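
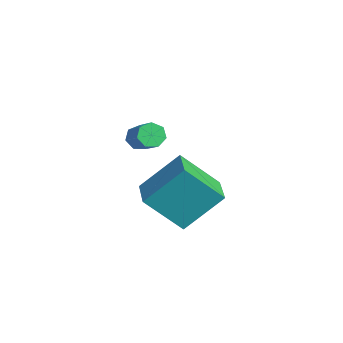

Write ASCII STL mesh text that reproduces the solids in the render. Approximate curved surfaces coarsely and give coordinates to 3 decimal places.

solid 
facet normal -0.799 0.068 -0.597
outer loop
vertex 0.337 -3.546 -0.885
vertex 0.008 -3.647 -0.456
vertex 0.189 -3.163 -0.643
endloop
endfacet
facet normal 0.514 0.591 -0.622
outer loop
vertex 0.337 -3.546 -0.885
vertex 0.189 -3.163 -0.643
vertex 1.561 -3.651 0.027
endloop
endfacet
facet normal 0.514 0.592 -0.621
outer loop
vertex 1.561 -3.651 0.027
vertex 0.189 -3.163 -0.643
vertex 1.413 -3.268 0.27
endloop
endfacet
facet normal 0.800 -0.070 0.597
outer loop
vertex 1.561 -3.651 0.027
vertex 1.413 -3.268 0.27
vertex 1.232 -3.753 0.456
endloop
endfacet
facet normal -0.800 0.069 -0.596
outer loop
vertex 0.189 -3.163 -0.643
vertex 0.008 -3.647 -0.456
vertex -0.095 -3.144 -0.26
endloop
endfacet
facet normal 0.079 0.997 0.009
outer loop
vertex 0.189 -3.163 -0.643
vertex -0.095 -3.144 -0.26
vertex 1.413 -3.268 0.27
endloop
endfacet
facet normal 0.079 0.997 0.009
outer loop
vertex 1.413 -3.268 0.27
vertex -0.095 -3.144 -0.26
vertex 1.128 -3.249 0.653
endloop
endfacet
facet normal 0.799 -0.069 0.598
outer loop
vertex 1.413 -3.268 0.27
vertex 1.128 -3.249 0.653
vertex 1.232 -3.753 0.456
endloop
endfacet
facet normal -0.800 0.068 -0.596
outer loop
vertex -0.095 -3.144 -0.26
vertex 0.008 -3.647 -0.456
vertex -0.301 -3.505 -0.025
endloop
endfacet
facet normal -0.417 0.651 0.634
outer loop
vertex -0.095 -3.144 -0.26
vertex -0.301 -3.505 -0.025
vertex 1.128 -3.249 0.653
endloop
endfacet
facet normal -0.417 0.651 0.634
outer loop
vertex 1.128 -3.249 0.653
vertex -0.301 -3.505 -0.025
vertex 0.922 -3.61 0.888
endloop
endfacet
facet normal 0.800 -0.068 0.596
outer loop
vertex 1.128 -3.249 0.653
vertex 0.922 -3.61 0.888
vertex 1.232 -3.753 0.456
endloop
endfacet
facet normal -0.800 0.070 -0.596
outer loop
vertex -0.301 -3.505 -0.025
vertex 0.008 -3.647 -0.456
vertex -0.275 -3.973 -0.115
endloop
endfacet
facet normal -0.598 -0.183 0.780
outer loop
vertex -0.301 -3.505 -0.025
vertex -0.275 -3.973 -0.115
vertex 0.922 -3.61 0.888
endloop
endfacet
facet normal -0.598 -0.185 0.780
outer loop
vertex 0.922 -3.61 0.888
vertex -0.275 -3.973 -0.115
vertex 0.949 -4.078 0.798
endloop
endfacet
facet normal 0.800 -0.069 0.597
outer loop
vertex 0.922 -3.61 0.888
vertex 0.949 -4.078 0.798
vertex 1.232 -3.753 0.456
endloop
endfacet
facet normal -0.799 0.069 -0.597
outer loop
vertex -0.275 -3.973 -0.115
vertex 0.008 -3.647 -0.456
vertex -0.035 -4.196 -0.462
endloop
endfacet
facet normal -0.329 -0.881 0.339
outer loop
vertex -0.275 -3.973 -0.115
vertex -0.035 -4.196 -0.462
vertex 0.949 -4.078 0.798
endloop
endfacet
facet normal -0.329 -0.881 0.339
outer loop
vertex 0.949 -4.078 0.798
vertex -0.035 -4.196 -0.462
vertex 1.189 -4.301 0.451
endloop
endfacet
facet normal 0.800 -0.068 0.597
outer loop
vertex 0.949 -4.078 0.798
vertex 1.189 -4.301 0.451
vertex 1.232 -3.753 0.456
endloop
endfacet
facet normal -0.800 0.069 -0.596
outer loop
vertex -0.035 -4.196 -0.462
vertex 0.008 -3.647 -0.456
vertex 0.237 -4.006 -0.805
endloop
endfacet
facet normal 0.188 -0.915 -0.357
outer loop
vertex -0.035 -4.196 -0.462
vertex 0.237 -4.006 -0.805
vertex 1.189 -4.301 0.451
endloop
endfacet
facet normal 0.188 -0.915 -0.357
outer loop
vertex 1.189 -4.301 0.451
vertex 0.237 -4.006 -0.805
vertex 1.461 -4.111 0.108
endloop
endfacet
facet normal 0.800 -0.068 0.596
outer loop
vertex 1.189 -4.301 0.451
vertex 1.461 -4.111 0.108
vertex 1.232 -3.753 0.456
endloop
endfacet
facet normal -0.799 0.070 -0.597
outer loop
vertex 0.237 -4.006 -0.805
vertex 0.008 -3.647 -0.456
vertex 0.337 -3.546 -0.885
endloop
endfacet
facet normal 0.563 -0.259 -0.785
outer loop
vertex 0.237 -4.006 -0.805
vertex 0.337 -3.546 -0.885
vertex 1.461 -4.111 0.108
endloop
endfacet
facet normal 0.562 -0.260 -0.785
outer loop
vertex 1.461 -4.111 0.108
vertex 0.337 -3.546 -0.885
vertex 1.561 -3.651 0.027
endloop
endfacet
facet normal 0.799 -0.069 0.597
outer loop
vertex 1.461 -4.111 0.108
vertex 1.561 -3.651 0.027
vertex 1.232 -3.753 0.456
endloop
endfacet
facet normal -0.933 0.335 -0.134
outer loop
vertex -0.417 -1.844 -2.216
vertex 0.267 -0.539 -3.712
vertex -0.748 -3.352 -3.683
endloop
endfacet
facet normal -0.325 -0.622 0.712
outer loop
vertex 0.613 -3.841 -3.488
vertex -0.417 -1.844 -2.216
vertex -0.748 -3.352 -3.683
endloop
endfacet
facet normal -0.933 0.335 -0.133
outer loop
vertex -0.748 -3.352 -3.683
vertex 0.267 -0.539 -3.712
vertex -0.065 -2.046 -5.179
endloop
endfacet
facet normal -0.156 -0.708 -0.689
outer loop
vertex -0.065 -2.046 -5.179
vertex 0.613 -3.841 -3.488
vertex -0.748 -3.352 -3.683
endloop
endfacet
facet normal 0.156 0.708 0.689
outer loop
vertex -0.417 -1.844 -2.216
vertex 1.628 -1.028 -3.517
vertex 0.267 -0.539 -3.712
endloop
endfacet
facet normal -0.326 -0.622 0.712
outer loop
vertex 0.945 -2.334 -2.021
vertex -0.417 -1.844 -2.216
vertex 0.613 -3.841 -3.488
endloop
endfacet
facet normal 0.156 0.708 0.689
outer loop
vertex 0.945 -2.334 -2.021
vertex 1.628 -1.028 -3.517
vertex -0.417 -1.844 -2.216
endloop
endfacet
facet normal 0.325 0.622 -0.712
outer loop
vertex 0.267 -0.539 -3.712
vertex 1.628 -1.028 -3.517
vertex -0.065 -2.046 -5.179
endloop
endfacet
facet normal -0.156 -0.708 -0.689
outer loop
vertex 1.297 -2.536 -4.984
vertex 0.613 -3.841 -3.488
vertex -0.065 -2.046 -5.179
endloop
endfacet
facet normal 0.326 0.622 -0.712
outer loop
vertex -0.065 -2.046 -5.179
vertex 1.628 -1.028 -3.517
vertex 1.297 -2.536 -4.984
endloop
endfacet
facet normal 0.932 -0.336 0.134
outer loop
vertex 1.297 -2.536 -4.984
vertex 0.945 -2.334 -2.021
vertex 0.613 -3.841 -3.488
endloop
endfacet
facet normal 0.933 -0.335 0.134
outer loop
vertex 1.628 -1.028 -3.517
vertex 0.945 -2.334 -2.021
vertex 1.297 -2.536 -4.984
endloop
endfacet

endsolid


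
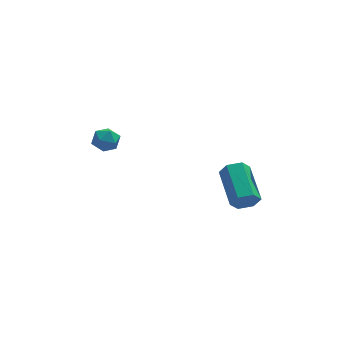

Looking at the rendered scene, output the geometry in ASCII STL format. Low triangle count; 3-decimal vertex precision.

solid 
facet normal -0.392 0.828 0.400
outer loop
vertex -3.83 -3.052 -0.226
vertex -3.896 -3.373 0.374
vertex -3.321 -3.032 0.231
endloop
endfacet
facet normal 0.069 0.990 -0.120
outer loop
vertex -3.83 -3.052 -0.226
vertex -3.321 -3.032 0.231
vertex -3.182 -3.122 -0.432
endloop
endfacet
facet normal -0.156 0.675 -0.721
outer loop
vertex -3.83 -3.052 -0.226
vertex -3.182 -3.122 -0.432
vertex -3.671 -3.519 -0.698
endloop
endfacet
facet normal -0.757 0.319 -0.571
outer loop
vertex -3.83 -3.052 -0.226
vertex -3.671 -3.519 -0.698
vertex -4.112 -3.674 -0.2
endloop
endfacet
facet normal -0.902 0.414 0.122
outer loop
vertex -3.83 -3.052 -0.226
vertex -4.112 -3.674 -0.2
vertex -3.896 -3.373 0.374
endloop
endfacet
facet normal 0.702 0.710 0.051
outer loop
vertex -3.182 -3.122 -0.432
vertex -3.321 -3.032 0.231
vertex -2.848 -3.486 0.04
endloop
endfacet
facet normal -0.044 0.448 0.893
outer loop
vertex -3.321 -3.032 0.231
vertex -3.896 -3.373 0.374
vertex -3.289 -3.641 0.538
endloop
endfacet
facet normal -0.868 -0.222 0.443
outer loop
vertex -3.896 -3.373 0.374
vertex -4.112 -3.674 -0.2
vertex -3.778 -4.038 0.272
endloop
endfacet
facet normal -0.633 -0.375 -0.677
outer loop
vertex -4.112 -3.674 -0.2
vertex -3.671 -3.519 -0.698
vertex -3.639 -4.128 -0.391
endloop
endfacet
facet normal 0.337 0.201 -0.920
outer loop
vertex -3.671 -3.519 -0.698
vertex -3.182 -3.122 -0.432
vertex -3.064 -3.787 -0.534
endloop
endfacet
facet normal 0.757 -0.319 0.571
outer loop
vertex -3.13 -4.108 0.066
vertex -2.848 -3.486 0.04
vertex -3.289 -3.641 0.538
endloop
endfacet
facet normal 0.156 -0.675 0.721
outer loop
vertex -3.13 -4.108 0.066
vertex -3.289 -3.641 0.538
vertex -3.778 -4.038 0.272
endloop
endfacet
facet normal -0.069 -0.990 0.120
outer loop
vertex -3.13 -4.108 0.066
vertex -3.778 -4.038 0.272
vertex -3.639 -4.128 -0.391
endloop
endfacet
facet normal 0.392 -0.828 -0.400
outer loop
vertex -3.13 -4.108 0.066
vertex -3.639 -4.128 -0.391
vertex -3.064 -3.787 -0.534
endloop
endfacet
facet normal 0.902 -0.414 -0.122
outer loop
vertex -3.13 -4.108 0.066
vertex -3.064 -3.787 -0.534
vertex -2.848 -3.486 0.04
endloop
endfacet
facet normal 0.633 0.375 0.677
outer loop
vertex -3.289 -3.641 0.538
vertex -2.848 -3.486 0.04
vertex -3.321 -3.032 0.231
endloop
endfacet
facet normal -0.337 -0.201 0.920
outer loop
vertex -3.778 -4.038 0.272
vertex -3.289 -3.641 0.538
vertex -3.896 -3.373 0.374
endloop
endfacet
facet normal -0.702 -0.710 -0.051
outer loop
vertex -3.639 -4.128 -0.391
vertex -3.778 -4.038 0.272
vertex -4.112 -3.674 -0.2
endloop
endfacet
facet normal 0.044 -0.448 -0.893
outer loop
vertex -3.064 -3.787 -0.534
vertex -3.639 -4.128 -0.391
vertex -3.671 -3.519 -0.698
endloop
endfacet
facet normal 0.868 0.222 -0.443
outer loop
vertex -2.848 -3.486 0.04
vertex -3.064 -3.787 -0.534
vertex -3.182 -3.122 -0.432
endloop
endfacet
facet normal 0.109 -0.929 -0.354
outer loop
vertex 2.715 -4.966 -3.247
vertex 2.41 -4.773 -3.847
vertex 3.104 -4.719 -3.775
endloop
endfacet
facet normal 0.825 -0.115 0.554
outer loop
vertex 2.715 -4.966 -3.247
vertex 3.104 -4.719 -3.775
vertex 2.496 -3.1 -2.534
endloop
endfacet
facet normal 0.824 -0.115 0.554
outer loop
vertex 2.496 -3.1 -2.534
vertex 3.104 -4.719 -3.775
vertex 2.885 -2.853 -3.061
endloop
endfacet
facet normal -0.109 0.929 0.355
outer loop
vertex 2.496 -3.1 -2.534
vertex 2.885 -2.853 -3.061
vertex 2.19 -2.907 -3.133
endloop
endfacet
facet normal 0.109 -0.929 -0.355
outer loop
vertex 3.104 -4.719 -3.775
vertex 2.41 -4.773 -3.847
vertex 2.798 -4.526 -4.374
endloop
endfacet
facet normal 0.893 0.249 -0.376
outer loop
vertex 3.104 -4.719 -3.775
vertex 2.798 -4.526 -4.374
vertex 2.885 -2.853 -3.061
endloop
endfacet
facet normal 0.893 0.249 -0.376
outer loop
vertex 2.885 -2.853 -3.061
vertex 2.798 -4.526 -4.374
vertex 2.579 -2.66 -3.66
endloop
endfacet
facet normal -0.109 0.929 0.355
outer loop
vertex 2.885 -2.853 -3.061
vertex 2.579 -2.66 -3.66
vertex 2.19 -2.907 -3.133
endloop
endfacet
facet normal 0.109 -0.929 -0.355
outer loop
vertex 2.798 -4.526 -4.374
vertex 2.41 -4.773 -3.847
vertex 2.104 -4.58 -4.446
endloop
endfacet
facet normal 0.068 0.364 -0.929
outer loop
vertex 2.798 -4.526 -4.374
vertex 2.104 -4.58 -4.446
vertex 2.579 -2.66 -3.66
endloop
endfacet
facet normal 0.069 0.363 -0.929
outer loop
vertex 2.579 -2.66 -3.66
vertex 2.104 -4.58 -4.446
vertex 1.885 -2.714 -3.733
endloop
endfacet
facet normal -0.110 0.929 0.354
outer loop
vertex 2.579 -2.66 -3.66
vertex 1.885 -2.714 -3.733
vertex 2.19 -2.907 -3.133
endloop
endfacet
facet normal 0.109 -0.929 -0.355
outer loop
vertex 2.104 -4.58 -4.446
vertex 2.41 -4.773 -3.847
vertex 1.715 -4.827 -3.919
endloop
endfacet
facet normal -0.824 0.115 -0.554
outer loop
vertex 2.104 -4.58 -4.446
vertex 1.715 -4.827 -3.919
vertex 1.885 -2.714 -3.733
endloop
endfacet
facet normal -0.825 0.115 -0.554
outer loop
vertex 1.885 -2.714 -3.733
vertex 1.715 -4.827 -3.919
vertex 1.496 -2.961 -3.205
endloop
endfacet
facet normal -0.109 0.929 0.354
outer loop
vertex 1.885 -2.714 -3.733
vertex 1.496 -2.961 -3.205
vertex 2.19 -2.907 -3.133
endloop
endfacet
facet normal 0.109 -0.929 -0.355
outer loop
vertex 1.715 -4.827 -3.919
vertex 2.41 -4.773 -3.847
vertex 2.021 -5.02 -3.32
endloop
endfacet
facet normal -0.893 -0.249 0.376
outer loop
vertex 1.715 -4.827 -3.919
vertex 2.021 -5.02 -3.32
vertex 1.496 -2.961 -3.205
endloop
endfacet
facet normal -0.893 -0.249 0.376
outer loop
vertex 1.496 -2.961 -3.205
vertex 2.021 -5.02 -3.32
vertex 1.802 -3.154 -2.606
endloop
endfacet
facet normal -0.109 0.929 0.355
outer loop
vertex 1.496 -2.961 -3.205
vertex 1.802 -3.154 -2.606
vertex 2.19 -2.907 -3.133
endloop
endfacet
facet normal 0.110 -0.929 -0.354
outer loop
vertex 2.021 -5.02 -3.32
vertex 2.41 -4.773 -3.847
vertex 2.715 -4.966 -3.247
endloop
endfacet
facet normal -0.069 -0.364 0.929
outer loop
vertex 2.021 -5.02 -3.32
vertex 2.715 -4.966 -3.247
vertex 1.802 -3.154 -2.606
endloop
endfacet
facet normal -0.068 -0.363 0.929
outer loop
vertex 1.802 -3.154 -2.606
vertex 2.715 -4.966 -3.247
vertex 2.496 -3.1 -2.534
endloop
endfacet
facet normal -0.109 0.929 0.355
outer loop
vertex 1.802 -3.154 -2.606
vertex 2.496 -3.1 -2.534
vertex 2.19 -2.907 -3.133
endloop
endfacet

endsolid


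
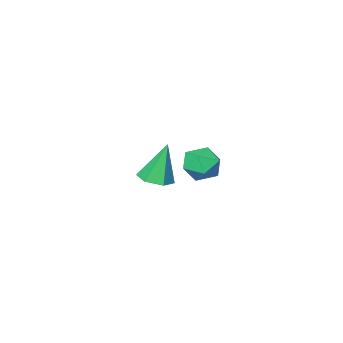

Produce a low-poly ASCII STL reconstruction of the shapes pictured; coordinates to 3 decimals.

solid 
facet normal -0.778 0.625 -0.062
outer loop
vertex 0.429 2.07 2.285
vertex -0.06 1.515 2.824
vertex 0.447 2.182 3.193
endloop
endfacet
facet normal -0.161 0.980 -0.118
outer loop
vertex 0.429 2.07 2.285
vertex 0.447 2.182 3.193
vertex 1.22 2.251 2.708
endloop
endfacet
facet normal 0.197 0.712 -0.674
outer loop
vertex 0.429 2.07 2.285
vertex 1.22 2.251 2.708
vertex 1.191 1.627 2.04
endloop
endfacet
facet normal -0.197 0.193 -0.961
outer loop
vertex 0.429 2.07 2.285
vertex 1.191 1.627 2.04
vertex 0.4 1.172 2.111
endloop
endfacet
facet normal -0.800 0.139 -0.583
outer loop
vertex 0.429 2.07 2.285
vertex 0.4 1.172 2.111
vertex -0.06 1.515 2.824
endloop
endfacet
facet normal 0.220 0.854 0.472
outer loop
vertex 1.22 2.251 2.708
vertex 0.447 2.182 3.193
vertex 1.22 1.808 3.509
endloop
endfacet
facet normal -0.778 0.280 0.563
outer loop
vertex 0.447 2.182 3.193
vertex -0.06 1.515 2.824
vertex 0.429 1.353 3.58
endloop
endfacet
facet normal -0.814 -0.508 -0.281
outer loop
vertex -0.06 1.515 2.824
vertex 0.4 1.172 2.111
vertex 0.4 0.729 2.912
endloop
endfacet
facet normal 0.162 -0.420 -0.893
outer loop
vertex 0.4 1.172 2.111
vertex 1.191 1.627 2.04
vertex 1.173 0.798 2.427
endloop
endfacet
facet normal 0.800 0.420 -0.428
outer loop
vertex 1.191 1.627 2.04
vertex 1.22 2.251 2.708
vertex 1.68 1.465 2.796
endloop
endfacet
facet normal 0.197 -0.193 0.961
outer loop
vertex 1.191 0.91 3.335
vertex 1.22 1.808 3.509
vertex 0.429 1.353 3.58
endloop
endfacet
facet normal -0.197 -0.712 0.674
outer loop
vertex 1.191 0.91 3.335
vertex 0.429 1.353 3.58
vertex 0.4 0.729 2.912
endloop
endfacet
facet normal 0.161 -0.980 0.118
outer loop
vertex 1.191 0.91 3.335
vertex 0.4 0.729 2.912
vertex 1.173 0.798 2.427
endloop
endfacet
facet normal 0.778 -0.625 0.062
outer loop
vertex 1.191 0.91 3.335
vertex 1.173 0.798 2.427
vertex 1.68 1.465 2.796
endloop
endfacet
facet normal 0.800 -0.139 0.583
outer loop
vertex 1.191 0.91 3.335
vertex 1.68 1.465 2.796
vertex 1.22 1.808 3.509
endloop
endfacet
facet normal -0.162 0.420 0.893
outer loop
vertex 0.429 1.353 3.58
vertex 1.22 1.808 3.509
vertex 0.447 2.182 3.193
endloop
endfacet
facet normal -0.800 -0.420 0.428
outer loop
vertex 0.4 0.729 2.912
vertex 0.429 1.353 3.58
vertex -0.06 1.515 2.824
endloop
endfacet
facet normal -0.220 -0.854 -0.472
outer loop
vertex 1.173 0.798 2.427
vertex 0.4 0.729 2.912
vertex 0.4 1.172 2.111
endloop
endfacet
facet normal 0.778 -0.280 -0.563
outer loop
vertex 1.68 1.465 2.796
vertex 1.173 0.798 2.427
vertex 1.191 1.627 2.04
endloop
endfacet
facet normal 0.814 0.508 0.281
outer loop
vertex 1.22 1.808 3.509
vertex 1.68 1.465 2.796
vertex 1.22 2.251 2.708
endloop
endfacet
facet normal 0.277 -0.045 -0.960
outer loop
vertex 0.155 -4.341 -0.497
vertex -0.474 -3.807 -0.704
vertex 0.292 -3.502 -0.497
endloop
endfacet
facet normal 0.800 -0.131 0.586
outer loop
vertex 0.155 -4.341 -0.497
vertex 0.292 -3.502 -0.497
vertex -1.046 -3.713 1.284
endloop
endfacet
facet normal 0.277 -0.044 -0.960
outer loop
vertex 0.292 -3.502 -0.497
vertex -0.474 -3.807 -0.704
vertex -0.336 -2.968 -0.703
endloop
endfacet
facet normal 0.486 0.747 0.454
outer loop
vertex 0.292 -3.502 -0.497
vertex -0.336 -2.968 -0.703
vertex -1.046 -3.713 1.284
endloop
endfacet
facet normal 0.277 -0.044 -0.960
outer loop
vertex -0.336 -2.968 -0.703
vertex -0.474 -3.807 -0.704
vertex -1.102 -3.273 -0.91
endloop
endfacet
facet normal -0.407 0.894 0.190
outer loop
vertex -0.336 -2.968 -0.703
vertex -1.102 -3.273 -0.91
vertex -1.046 -3.713 1.284
endloop
endfacet
facet normal 0.276 -0.045 -0.960
outer loop
vertex -1.102 -3.273 -0.91
vertex -0.474 -3.807 -0.704
vertex -1.24 -4.112 -0.91
endloop
endfacet
facet normal -0.985 0.162 0.058
outer loop
vertex -1.102 -3.273 -0.91
vertex -1.24 -4.112 -0.91
vertex -1.046 -3.713 1.284
endloop
endfacet
facet normal 0.276 -0.045 -0.960
outer loop
vertex -1.24 -4.112 -0.91
vertex -0.474 -3.807 -0.704
vertex -0.611 -4.646 -0.704
endloop
endfacet
facet normal -0.671 -0.717 0.190
outer loop
vertex -1.24 -4.112 -0.91
vertex -0.611 -4.646 -0.704
vertex -1.046 -3.713 1.284
endloop
endfacet
facet normal 0.277 -0.045 -0.960
outer loop
vertex -0.611 -4.646 -0.704
vertex -0.474 -3.807 -0.704
vertex 0.155 -4.341 -0.497
endloop
endfacet
facet normal 0.221 -0.863 0.454
outer loop
vertex -0.611 -4.646 -0.704
vertex 0.155 -4.341 -0.497
vertex -1.046 -3.713 1.284
endloop
endfacet

endsolid


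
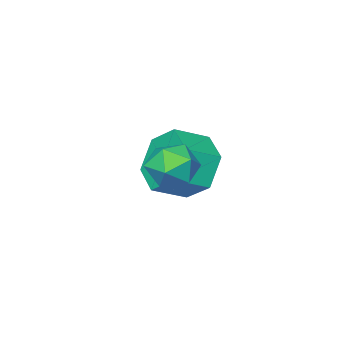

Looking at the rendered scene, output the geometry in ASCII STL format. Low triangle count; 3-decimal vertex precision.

solid 
facet normal -0.675 0.521 0.521
outer loop
vertex 2.399 -1.297 -1.939
vertex 2.545 -1.665 -1.382
vertex 2.89 -1.089 -1.511
endloop
endfacet
facet normal -0.391 0.920 0.001
outer loop
vertex 2.399 -1.297 -1.939
vertex 2.89 -1.089 -1.511
vertex 2.985 -1.048 -2.187
endloop
endfacet
facet normal -0.514 0.593 -0.620
outer loop
vertex 2.399 -1.297 -1.939
vertex 2.985 -1.048 -2.187
vertex 2.699 -1.597 -2.475
endloop
endfacet
facet normal -0.875 -0.009 -0.485
outer loop
vertex 2.399 -1.297 -1.939
vertex 2.699 -1.597 -2.475
vertex 2.427 -1.979 -1.977
endloop
endfacet
facet normal -0.974 -0.052 0.221
outer loop
vertex 2.399 -1.297 -1.939
vertex 2.427 -1.979 -1.977
vertex 2.545 -1.665 -1.382
endloop
endfacet
facet normal 0.315 0.944 0.101
outer loop
vertex 2.985 -1.048 -2.187
vertex 2.89 -1.089 -1.511
vertex 3.493 -1.261 -1.783
endloop
endfacet
facet normal -0.145 0.298 0.943
outer loop
vertex 2.89 -1.089 -1.511
vertex 2.545 -1.665 -1.382
vertex 3.221 -1.643 -1.285
endloop
endfacet
facet normal -0.628 -0.630 0.457
outer loop
vertex 2.545 -1.665 -1.382
vertex 2.427 -1.979 -1.977
vertex 2.935 -2.192 -1.573
endloop
endfacet
facet normal -0.468 -0.559 -0.684
outer loop
vertex 2.427 -1.979 -1.977
vertex 2.699 -1.597 -2.475
vertex 3.03 -2.151 -2.249
endloop
endfacet
facet normal 0.116 0.413 -0.903
outer loop
vertex 2.699 -1.597 -2.475
vertex 2.985 -1.048 -2.187
vertex 3.375 -1.575 -2.378
endloop
endfacet
facet normal 0.875 0.009 0.485
outer loop
vertex 3.521 -1.943 -1.821
vertex 3.493 -1.261 -1.783
vertex 3.221 -1.643 -1.285
endloop
endfacet
facet normal 0.514 -0.593 0.620
outer loop
vertex 3.521 -1.943 -1.821
vertex 3.221 -1.643 -1.285
vertex 2.935 -2.192 -1.573
endloop
endfacet
facet normal 0.391 -0.920 -0.001
outer loop
vertex 3.521 -1.943 -1.821
vertex 2.935 -2.192 -1.573
vertex 3.03 -2.151 -2.249
endloop
endfacet
facet normal 0.675 -0.521 -0.521
outer loop
vertex 3.521 -1.943 -1.821
vertex 3.03 -2.151 -2.249
vertex 3.375 -1.575 -2.378
endloop
endfacet
facet normal 0.974 0.052 -0.221
outer loop
vertex 3.521 -1.943 -1.821
vertex 3.375 -1.575 -2.378
vertex 3.493 -1.261 -1.783
endloop
endfacet
facet normal 0.468 0.559 0.684
outer loop
vertex 3.221 -1.643 -1.285
vertex 3.493 -1.261 -1.783
vertex 2.89 -1.089 -1.511
endloop
endfacet
facet normal -0.116 -0.413 0.903
outer loop
vertex 2.935 -2.192 -1.573
vertex 3.221 -1.643 -1.285
vertex 2.545 -1.665 -1.382
endloop
endfacet
facet normal -0.315 -0.944 -0.101
outer loop
vertex 3.03 -2.151 -2.249
vertex 2.935 -2.192 -1.573
vertex 2.427 -1.979 -1.977
endloop
endfacet
facet normal 0.145 -0.298 -0.943
outer loop
vertex 3.375 -1.575 -2.378
vertex 3.03 -2.151 -2.249
vertex 2.699 -1.597 -2.475
endloop
endfacet
facet normal 0.628 0.630 -0.457
outer loop
vertex 3.493 -1.261 -1.783
vertex 3.375 -1.575 -2.378
vertex 2.985 -1.048 -2.187
endloop
endfacet
facet normal -0.851 0.284 -0.441
outer loop
vertex 0.65 -3.682 -4.638
vertex 0.182 -3.794 -3.807
vertex 0.578 -2.947 -4.026
endloop
endfacet
facet normal 0.520 0.576 -0.631
outer loop
vertex 0.65 -3.682 -4.638
vertex 0.578 -2.947 -4.026
vertex 1.526 -3.975 -4.184
endloop
endfacet
facet normal 0.520 0.577 -0.630
outer loop
vertex 1.526 -3.975 -4.184
vertex 0.578 -2.947 -4.026
vertex 1.454 -3.24 -3.571
endloop
endfacet
facet normal 0.851 -0.285 0.441
outer loop
vertex 1.526 -3.975 -4.184
vertex 1.454 -3.24 -3.571
vertex 1.058 -4.086 -3.353
endloop
endfacet
facet normal -0.851 0.284 -0.441
outer loop
vertex 0.578 -2.947 -4.026
vertex 0.182 -3.794 -3.807
vertex 0.11 -3.058 -3.195
endloop
endfacet
facet normal 0.195 0.952 0.237
outer loop
vertex 0.578 -2.947 -4.026
vertex 0.11 -3.058 -3.195
vertex 1.454 -3.24 -3.571
endloop
endfacet
facet normal 0.195 0.952 0.237
outer loop
vertex 1.454 -3.24 -3.571
vertex 0.11 -3.058 -3.195
vertex 0.987 -3.351 -2.74
endloop
endfacet
facet normal 0.851 -0.285 0.440
outer loop
vertex 1.454 -3.24 -3.571
vertex 0.987 -3.351 -2.74
vertex 1.058 -4.086 -3.353
endloop
endfacet
facet normal -0.851 0.284 -0.441
outer loop
vertex 0.11 -3.058 -3.195
vertex 0.182 -3.794 -3.807
vertex -0.286 -3.905 -2.976
endloop
endfacet
facet normal -0.325 0.376 0.868
outer loop
vertex 0.11 -3.058 -3.195
vertex -0.286 -3.905 -2.976
vertex 0.987 -3.351 -2.74
endloop
endfacet
facet normal -0.324 0.375 0.868
outer loop
vertex 0.987 -3.351 -2.74
vertex -0.286 -3.905 -2.976
vertex 0.59 -4.198 -2.522
endloop
endfacet
facet normal 0.851 -0.285 0.441
outer loop
vertex 0.987 -3.351 -2.74
vertex 0.59 -4.198 -2.522
vertex 1.058 -4.086 -3.353
endloop
endfacet
facet normal -0.851 0.285 -0.441
outer loop
vertex -0.286 -3.905 -2.976
vertex 0.182 -3.794 -3.807
vertex -0.214 -4.64 -3.589
endloop
endfacet
facet normal -0.520 -0.577 0.630
outer loop
vertex -0.286 -3.905 -2.976
vertex -0.214 -4.64 -3.589
vertex 0.59 -4.198 -2.522
endloop
endfacet
facet normal -0.520 -0.576 0.631
outer loop
vertex 0.59 -4.198 -2.522
vertex -0.214 -4.64 -3.589
vertex 0.662 -4.933 -3.134
endloop
endfacet
facet normal 0.851 -0.284 0.441
outer loop
vertex 0.59 -4.198 -2.522
vertex 0.662 -4.933 -3.134
vertex 1.058 -4.086 -3.353
endloop
endfacet
facet normal -0.851 0.285 -0.440
outer loop
vertex -0.214 -4.64 -3.589
vertex 0.182 -3.794 -3.807
vertex 0.253 -4.529 -4.42
endloop
endfacet
facet normal -0.195 -0.952 -0.237
outer loop
vertex -0.214 -4.64 -3.589
vertex 0.253 -4.529 -4.42
vertex 0.662 -4.933 -3.134
endloop
endfacet
facet normal -0.195 -0.952 -0.237
outer loop
vertex 0.662 -4.933 -3.134
vertex 0.253 -4.529 -4.42
vertex 1.13 -4.822 -3.965
endloop
endfacet
facet normal 0.851 -0.284 0.441
outer loop
vertex 0.662 -4.933 -3.134
vertex 1.13 -4.822 -3.965
vertex 1.058 -4.086 -3.353
endloop
endfacet
facet normal -0.851 0.285 -0.441
outer loop
vertex 0.253 -4.529 -4.42
vertex 0.182 -3.794 -3.807
vertex 0.65 -3.682 -4.638
endloop
endfacet
facet normal 0.325 -0.376 -0.868
outer loop
vertex 0.253 -4.529 -4.42
vertex 0.65 -3.682 -4.638
vertex 1.13 -4.822 -3.965
endloop
endfacet
facet normal 0.324 -0.376 -0.868
outer loop
vertex 1.13 -4.822 -3.965
vertex 0.65 -3.682 -4.638
vertex 1.526 -3.975 -4.184
endloop
endfacet
facet normal 0.851 -0.284 0.441
outer loop
vertex 1.13 -4.822 -3.965
vertex 1.526 -3.975 -4.184
vertex 1.058 -4.086 -3.353
endloop
endfacet

endsolid


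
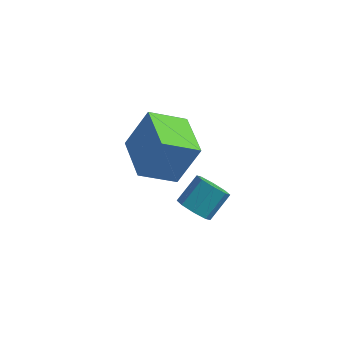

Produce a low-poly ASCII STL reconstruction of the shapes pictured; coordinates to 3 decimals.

solid 
facet normal -0.320 -0.714 -0.623
outer loop
vertex 1.802 -0.269 2.517
vertex 1.16 -0.246 2.82
vertex 1.471 0.089 2.277
endloop
endfacet
facet normal 0.726 0.239 -0.645
outer loop
vertex 1.802 -0.269 2.517
vertex 1.471 0.089 2.277
vertex 2.202 0.623 3.297
endloop
endfacet
facet normal 0.726 0.239 -0.645
outer loop
vertex 2.202 0.623 3.297
vertex 1.471 0.089 2.277
vertex 1.871 0.981 3.057
endloop
endfacet
facet normal 0.320 0.714 0.623
outer loop
vertex 2.202 0.623 3.297
vertex 1.871 0.981 3.057
vertex 1.56 0.646 3.6
endloop
endfacet
facet normal -0.320 -0.713 -0.623
outer loop
vertex 1.471 0.089 2.277
vertex 1.16 -0.246 2.82
vertex 0.958 0.251 2.355
endloop
endfacet
facet normal 0.084 0.634 -0.768
outer loop
vertex 1.471 0.089 2.277
vertex 0.958 0.251 2.355
vertex 1.871 0.981 3.057
endloop
endfacet
facet normal 0.084 0.634 -0.768
outer loop
vertex 1.871 0.981 3.057
vertex 0.958 0.251 2.355
vertex 1.358 1.143 3.135
endloop
endfacet
facet normal 0.320 0.713 0.623
outer loop
vertex 1.871 0.981 3.057
vertex 1.358 1.143 3.135
vertex 1.56 0.646 3.6
endloop
endfacet
facet normal -0.321 -0.713 -0.623
outer loop
vertex 0.958 0.251 2.355
vertex 1.16 -0.246 2.82
vertex 0.564 0.122 2.706
endloop
endfacet
facet normal -0.609 0.659 -0.441
outer loop
vertex 0.958 0.251 2.355
vertex 0.564 0.122 2.706
vertex 1.358 1.143 3.135
endloop
endfacet
facet normal -0.609 0.659 -0.442
outer loop
vertex 1.358 1.143 3.135
vertex 0.564 0.122 2.706
vertex 0.964 1.014 3.485
endloop
endfacet
facet normal 0.320 0.713 0.623
outer loop
vertex 1.358 1.143 3.135
vertex 0.964 1.014 3.485
vertex 1.56 0.646 3.6
endloop
endfacet
facet normal -0.320 -0.712 -0.625
outer loop
vertex 0.564 0.122 2.706
vertex 1.16 -0.246 2.82
vertex 0.518 -0.223 3.123
endloop
endfacet
facet normal -0.944 0.298 0.143
outer loop
vertex 0.564 0.122 2.706
vertex 0.518 -0.223 3.123
vertex 0.964 1.014 3.485
endloop
endfacet
facet normal -0.944 0.299 0.143
outer loop
vertex 0.964 1.014 3.485
vertex 0.518 -0.223 3.123
vertex 0.918 0.669 3.903
endloop
endfacet
facet normal 0.320 0.713 0.624
outer loop
vertex 0.964 1.014 3.485
vertex 0.918 0.669 3.903
vertex 1.56 0.646 3.6
endloop
endfacet
facet normal -0.320 -0.714 -0.623
outer loop
vertex 0.518 -0.223 3.123
vertex 1.16 -0.246 2.82
vertex 0.849 -0.581 3.363
endloop
endfacet
facet normal -0.726 -0.239 0.645
outer loop
vertex 0.518 -0.223 3.123
vertex 0.849 -0.581 3.363
vertex 0.918 0.669 3.903
endloop
endfacet
facet normal -0.726 -0.239 0.645
outer loop
vertex 0.918 0.669 3.903
vertex 0.849 -0.581 3.363
vertex 1.249 0.311 4.143
endloop
endfacet
facet normal 0.320 0.714 0.623
outer loop
vertex 0.918 0.669 3.903
vertex 1.249 0.311 4.143
vertex 1.56 0.646 3.6
endloop
endfacet
facet normal -0.320 -0.713 -0.623
outer loop
vertex 0.849 -0.581 3.363
vertex 1.16 -0.246 2.82
vertex 1.362 -0.743 3.285
endloop
endfacet
facet normal -0.084 -0.634 0.768
outer loop
vertex 0.849 -0.581 3.363
vertex 1.362 -0.743 3.285
vertex 1.249 0.311 4.143
endloop
endfacet
facet normal -0.084 -0.634 0.768
outer loop
vertex 1.249 0.311 4.143
vertex 1.362 -0.743 3.285
vertex 1.762 0.149 4.065
endloop
endfacet
facet normal 0.320 0.713 0.623
outer loop
vertex 1.249 0.311 4.143
vertex 1.762 0.149 4.065
vertex 1.56 0.646 3.6
endloop
endfacet
facet normal -0.320 -0.713 -0.623
outer loop
vertex 1.362 -0.743 3.285
vertex 1.16 -0.246 2.82
vertex 1.756 -0.614 2.935
endloop
endfacet
facet normal 0.608 -0.659 0.442
outer loop
vertex 1.362 -0.743 3.285
vertex 1.756 -0.614 2.935
vertex 1.762 0.149 4.065
endloop
endfacet
facet normal 0.609 -0.659 0.442
outer loop
vertex 1.762 0.149 4.065
vertex 1.756 -0.614 2.935
vertex 2.156 0.278 3.714
endloop
endfacet
facet normal 0.321 0.713 0.623
outer loop
vertex 1.762 0.149 4.065
vertex 2.156 0.278 3.714
vertex 1.56 0.646 3.6
endloop
endfacet
facet normal -0.320 -0.713 -0.624
outer loop
vertex 1.756 -0.614 2.935
vertex 1.16 -0.246 2.82
vertex 1.802 -0.269 2.517
endloop
endfacet
facet normal 0.944 -0.299 -0.143
outer loop
vertex 1.756 -0.614 2.935
vertex 1.802 -0.269 2.517
vertex 2.156 0.278 3.714
endloop
endfacet
facet normal 0.944 -0.298 -0.143
outer loop
vertex 2.156 0.278 3.714
vertex 1.802 -0.269 2.517
vertex 2.202 0.623 3.297
endloop
endfacet
facet normal 0.320 0.712 0.625
outer loop
vertex 2.156 0.278 3.714
vertex 2.202 0.623 3.297
vertex 1.56 0.646 3.6
endloop
endfacet
facet normal -0.598 0.801 -0.024
outer loop
vertex -2.565 4.521 2.715
vertex -1.336 5.413 1.886
vertex -3.29 3.93 1.005
endloop
endfacet
facet normal -0.710 -0.516 0.479
outer loop
vertex -2.064 2.287 1.054
vertex -2.565 4.521 2.715
vertex -3.29 3.93 1.005
endloop
endfacet
facet normal -0.597 0.802 -0.024
outer loop
vertex -3.29 3.93 1.005
vertex -1.336 5.413 1.886
vertex -2.061 4.821 0.175
endloop
endfacet
facet normal -0.372 -0.304 -0.877
outer loop
vertex -2.061 4.821 0.175
vertex -2.064 2.287 1.054
vertex -3.29 3.93 1.005
endloop
endfacet
facet normal 0.372 0.303 0.877
outer loop
vertex -2.565 4.521 2.715
vertex -0.11 3.77 1.935
vertex -1.336 5.413 1.886
endloop
endfacet
facet normal -0.710 -0.516 0.479
outer loop
vertex -1.339 2.879 2.765
vertex -2.565 4.521 2.715
vertex -2.064 2.287 1.054
endloop
endfacet
facet normal 0.372 0.304 0.877
outer loop
vertex -1.339 2.879 2.765
vertex -0.11 3.77 1.935
vertex -2.565 4.521 2.715
endloop
endfacet
facet normal 0.710 0.516 -0.479
outer loop
vertex -1.336 5.413 1.886
vertex -0.11 3.77 1.935
vertex -2.061 4.821 0.175
endloop
endfacet
facet normal -0.371 -0.304 -0.877
outer loop
vertex -0.835 3.179 0.225
vertex -2.064 2.287 1.054
vertex -2.061 4.821 0.175
endloop
endfacet
facet normal 0.710 0.516 -0.479
outer loop
vertex -2.061 4.821 0.175
vertex -0.11 3.77 1.935
vertex -0.835 3.179 0.225
endloop
endfacet
facet normal 0.598 -0.801 0.024
outer loop
vertex -0.835 3.179 0.225
vertex -1.339 2.879 2.765
vertex -2.064 2.287 1.054
endloop
endfacet
facet normal 0.597 -0.802 0.024
outer loop
vertex -0.11 3.77 1.935
vertex -1.339 2.879 2.765
vertex -0.835 3.179 0.225
endloop
endfacet

endsolid


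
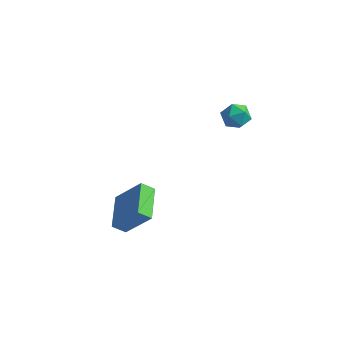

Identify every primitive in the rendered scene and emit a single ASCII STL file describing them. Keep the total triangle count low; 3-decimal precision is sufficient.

solid 
facet normal -0.647 -0.093 -0.757
outer loop
vertex -4.333 -3.38 -3.847
vertex -5.073 -1.567 -3.437
vertex -3.76 -3.025 -4.381
endloop
endfacet
facet normal 0.370 -0.906 -0.205
outer loop
vertex -2.427 -2.833 -2.823
vertex -4.333 -3.38 -3.847
vertex -3.76 -3.025 -4.381
endloop
endfacet
facet normal -0.647 -0.093 -0.757
outer loop
vertex -3.76 -3.025 -4.381
vertex -5.073 -1.567 -3.437
vertex -4.5 -1.212 -3.971
endloop
endfacet
facet normal 0.666 0.412 -0.621
outer loop
vertex -4.5 -1.212 -3.971
vertex -2.427 -2.833 -2.823
vertex -3.76 -3.025 -4.381
endloop
endfacet
facet normal -0.666 -0.412 0.621
outer loop
vertex -4.333 -3.38 -3.847
vertex -3.74 -1.375 -1.879
vertex -5.073 -1.567 -3.437
endloop
endfacet
facet normal 0.370 -0.906 -0.205
outer loop
vertex -3.0 -3.188 -2.289
vertex -4.333 -3.38 -3.847
vertex -2.427 -2.833 -2.823
endloop
endfacet
facet normal -0.666 -0.412 0.621
outer loop
vertex -3.0 -3.188 -2.289
vertex -3.74 -1.375 -1.879
vertex -4.333 -3.38 -3.847
endloop
endfacet
facet normal -0.370 0.906 0.205
outer loop
vertex -5.073 -1.567 -3.437
vertex -3.74 -1.375 -1.879
vertex -4.5 -1.212 -3.971
endloop
endfacet
facet normal 0.666 0.412 -0.621
outer loop
vertex -3.167 -1.02 -2.413
vertex -2.427 -2.833 -2.823
vertex -4.5 -1.212 -3.971
endloop
endfacet
facet normal -0.370 0.906 0.205
outer loop
vertex -4.5 -1.212 -3.971
vertex -3.74 -1.375 -1.879
vertex -3.167 -1.02 -2.413
endloop
endfacet
facet normal 0.647 0.093 0.757
outer loop
vertex -3.167 -1.02 -2.413
vertex -3.0 -3.188 -2.289
vertex -2.427 -2.833 -2.823
endloop
endfacet
facet normal 0.647 0.093 0.757
outer loop
vertex -3.74 -1.375 -1.879
vertex -3.0 -3.188 -2.289
vertex -3.167 -1.02 -2.413
endloop
endfacet
facet normal -0.821 0.229 0.524
outer loop
vertex -0.371 1.589 3.096
vertex -0.557 0.803 3.148
vertex -0.097 1.148 3.718
endloop
endfacet
facet normal -0.304 0.709 0.637
outer loop
vertex -0.371 1.589 3.096
vertex -0.097 1.148 3.718
vertex 0.39 1.683 3.355
endloop
endfacet
facet normal -0.125 0.992 0.008
outer loop
vertex -0.371 1.589 3.096
vertex 0.39 1.683 3.355
vertex 0.231 1.669 2.561
endloop
endfacet
facet normal -0.531 0.688 -0.494
outer loop
vertex -0.371 1.589 3.096
vertex 0.231 1.669 2.561
vertex -0.355 1.125 2.433
endloop
endfacet
facet normal -0.961 0.216 -0.174
outer loop
vertex -0.371 1.589 3.096
vertex -0.355 1.125 2.433
vertex -0.557 0.803 3.148
endloop
endfacet
facet normal 0.266 0.364 0.893
outer loop
vertex 0.39 1.683 3.355
vertex -0.097 1.148 3.718
vertex 0.675 0.955 3.567
endloop
endfacet
facet normal -0.570 -0.413 0.710
outer loop
vertex -0.097 1.148 3.718
vertex -0.557 0.803 3.148
vertex 0.089 0.411 3.439
endloop
endfacet
facet normal -0.797 -0.434 -0.421
outer loop
vertex -0.557 0.803 3.148
vertex -0.355 1.125 2.433
vertex -0.07 0.397 2.645
endloop
endfacet
facet normal -0.101 0.330 -0.939
outer loop
vertex -0.355 1.125 2.433
vertex 0.231 1.669 2.561
vertex 0.417 0.932 2.282
endloop
endfacet
facet normal 0.555 0.822 -0.126
outer loop
vertex 0.231 1.669 2.561
vertex 0.39 1.683 3.355
vertex 0.877 1.277 2.852
endloop
endfacet
facet normal 0.531 -0.688 0.494
outer loop
vertex 0.691 0.491 2.904
vertex 0.675 0.955 3.567
vertex 0.089 0.411 3.439
endloop
endfacet
facet normal 0.125 -0.992 -0.008
outer loop
vertex 0.691 0.491 2.904
vertex 0.089 0.411 3.439
vertex -0.07 0.397 2.645
endloop
endfacet
facet normal 0.304 -0.709 -0.637
outer loop
vertex 0.691 0.491 2.904
vertex -0.07 0.397 2.645
vertex 0.417 0.932 2.282
endloop
endfacet
facet normal 0.821 -0.229 -0.524
outer loop
vertex 0.691 0.491 2.904
vertex 0.417 0.932 2.282
vertex 0.877 1.277 2.852
endloop
endfacet
facet normal 0.961 -0.216 0.174
outer loop
vertex 0.691 0.491 2.904
vertex 0.877 1.277 2.852
vertex 0.675 0.955 3.567
endloop
endfacet
facet normal 0.101 -0.330 0.939
outer loop
vertex 0.089 0.411 3.439
vertex 0.675 0.955 3.567
vertex -0.097 1.148 3.718
endloop
endfacet
facet normal -0.555 -0.822 0.126
outer loop
vertex -0.07 0.397 2.645
vertex 0.089 0.411 3.439
vertex -0.557 0.803 3.148
endloop
endfacet
facet normal -0.266 -0.364 -0.893
outer loop
vertex 0.417 0.932 2.282
vertex -0.07 0.397 2.645
vertex -0.355 1.125 2.433
endloop
endfacet
facet normal 0.570 0.413 -0.710
outer loop
vertex 0.877 1.277 2.852
vertex 0.417 0.932 2.282
vertex 0.231 1.669 2.561
endloop
endfacet
facet normal 0.797 0.434 0.421
outer loop
vertex 0.675 0.955 3.567
vertex 0.877 1.277 2.852
vertex 0.39 1.683 3.355
endloop
endfacet

endsolid


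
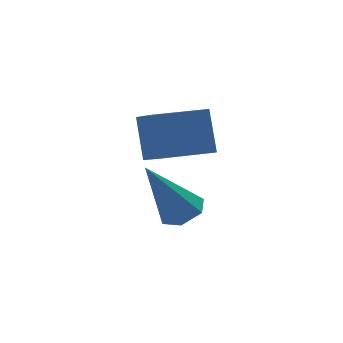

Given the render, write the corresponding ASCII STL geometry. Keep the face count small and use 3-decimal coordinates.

solid 
facet normal 0.469 -0.133 -0.873
outer loop
vertex -0.215 3.249 -0.209
vertex -0.828 3.289 -0.544
vertex -0.453 3.869 -0.431
endloop
endfacet
facet normal 0.656 0.465 0.595
outer loop
vertex -0.215 3.249 -0.209
vertex -0.453 3.869 -0.431
vertex -1.832 3.571 1.324
endloop
endfacet
facet normal 0.469 -0.133 -0.873
outer loop
vertex -0.453 3.869 -0.431
vertex -0.828 3.289 -0.544
vertex -1.066 3.908 -0.766
endloop
endfacet
facet normal -0.020 0.988 0.152
outer loop
vertex -0.453 3.869 -0.431
vertex -1.066 3.908 -0.766
vertex -1.832 3.571 1.324
endloop
endfacet
facet normal 0.470 -0.132 -0.873
outer loop
vertex -1.066 3.908 -0.766
vertex -0.828 3.289 -0.544
vertex -1.441 3.328 -0.88
endloop
endfacet
facet normal -0.803 0.559 -0.204
outer loop
vertex -1.066 3.908 -0.766
vertex -1.441 3.328 -0.88
vertex -1.832 3.571 1.324
endloop
endfacet
facet normal 0.470 -0.131 -0.873
outer loop
vertex -1.441 3.328 -0.88
vertex -0.828 3.289 -0.544
vertex -1.202 2.708 -0.658
endloop
endfacet
facet normal -0.912 -0.394 -0.118
outer loop
vertex -1.441 3.328 -0.88
vertex -1.202 2.708 -0.658
vertex -1.832 3.571 1.324
endloop
endfacet
facet normal 0.470 -0.131 -0.873
outer loop
vertex -1.202 2.708 -0.658
vertex -0.828 3.289 -0.544
vertex -0.589 2.669 -0.322
endloop
endfacet
facet normal -0.236 -0.916 0.324
outer loop
vertex -1.202 2.708 -0.658
vertex -0.589 2.669 -0.322
vertex -1.832 3.571 1.324
endloop
endfacet
facet normal 0.469 -0.132 -0.873
outer loop
vertex -0.589 2.669 -0.322
vertex -0.828 3.289 -0.544
vertex -0.215 3.249 -0.209
endloop
endfacet
facet normal 0.548 -0.486 0.680
outer loop
vertex -0.589 2.669 -0.322
vertex -0.215 3.249 -0.209
vertex -1.832 3.571 1.324
endloop
endfacet
facet normal -0.988 0.145 0.044
outer loop
vertex -1.902 3.091 3.599
vertex -1.768 4.204 2.942
vertex -2.063 2.373 2.35
endloop
endfacet
facet normal -0.103 -0.856 0.506
outer loop
vertex -0.452 2.136 2.278
vertex -1.902 3.091 3.599
vertex -2.063 2.373 2.35
endloop
endfacet
facet normal -0.988 0.145 0.044
outer loop
vertex -2.063 2.373 2.35
vertex -1.768 4.204 2.942
vertex -1.929 3.486 1.692
endloop
endfacet
facet normal -0.111 -0.496 -0.861
outer loop
vertex -1.929 3.486 1.692
vertex -0.452 2.136 2.278
vertex -2.063 2.373 2.35
endloop
endfacet
facet normal 0.111 0.495 0.862
outer loop
vertex -1.902 3.091 3.599
vertex -0.157 3.967 2.87
vertex -1.768 4.204 2.942
endloop
endfacet
facet normal -0.104 -0.857 0.505
outer loop
vertex -0.291 2.854 3.528
vertex -1.902 3.091 3.599
vertex -0.452 2.136 2.278
endloop
endfacet
facet normal 0.111 0.496 0.861
outer loop
vertex -0.291 2.854 3.528
vertex -0.157 3.967 2.87
vertex -1.902 3.091 3.599
endloop
endfacet
facet normal 0.103 0.857 -0.505
outer loop
vertex -1.768 4.204 2.942
vertex -0.157 3.967 2.87
vertex -1.929 3.486 1.692
endloop
endfacet
facet normal -0.111 -0.495 -0.862
outer loop
vertex -0.318 3.249 1.621
vertex -0.452 2.136 2.278
vertex -1.929 3.486 1.692
endloop
endfacet
facet normal 0.104 0.856 -0.506
outer loop
vertex -1.929 3.486 1.692
vertex -0.157 3.967 2.87
vertex -0.318 3.249 1.621
endloop
endfacet
facet normal 0.988 -0.145 -0.044
outer loop
vertex -0.318 3.249 1.621
vertex -0.291 2.854 3.528
vertex -0.452 2.136 2.278
endloop
endfacet
facet normal 0.988 -0.145 -0.044
outer loop
vertex -0.157 3.967 2.87
vertex -0.291 2.854 3.528
vertex -0.318 3.249 1.621
endloop
endfacet

endsolid


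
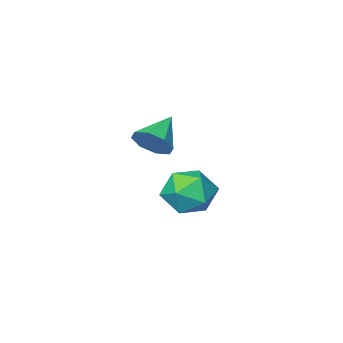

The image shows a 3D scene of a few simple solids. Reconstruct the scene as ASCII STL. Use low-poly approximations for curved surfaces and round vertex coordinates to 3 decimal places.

solid 
facet normal -0.884 0.171 -0.436
outer loop
vertex 2.006 4.023 0.413
vertex 1.625 3.238 0.878
vertex 1.588 4.13 1.302
endloop
endfacet
facet normal -0.525 0.780 -0.341
outer loop
vertex 2.006 4.023 0.413
vertex 1.588 4.13 1.302
vertex 2.429 4.604 1.091
endloop
endfacet
facet normal 0.099 0.724 -0.682
outer loop
vertex 2.006 4.023 0.413
vertex 2.429 4.604 1.091
vertex 2.986 4.005 0.536
endloop
endfacet
facet normal 0.126 0.080 -0.989
outer loop
vertex 2.006 4.023 0.413
vertex 2.986 4.005 0.536
vertex 2.489 3.161 0.405
endloop
endfacet
facet normal -0.481 -0.262 -0.837
outer loop
vertex 2.006 4.023 0.413
vertex 2.489 3.161 0.405
vertex 1.625 3.238 0.878
endloop
endfacet
facet normal -0.389 0.849 0.356
outer loop
vertex 2.429 4.604 1.091
vertex 1.588 4.13 1.302
vertex 2.311 4.179 1.975
endloop
endfacet
facet normal -0.969 -0.137 0.203
outer loop
vertex 1.588 4.13 1.302
vertex 1.625 3.238 0.878
vertex 1.814 3.335 1.844
endloop
endfacet
facet normal -0.318 -0.837 -0.445
outer loop
vertex 1.625 3.238 0.878
vertex 2.489 3.161 0.405
vertex 2.371 2.736 1.289
endloop
endfacet
facet normal 0.664 -0.283 -0.692
outer loop
vertex 2.489 3.161 0.405
vertex 2.986 4.005 0.536
vertex 3.212 3.21 1.078
endloop
endfacet
facet normal 0.620 0.759 -0.198
outer loop
vertex 2.986 4.005 0.536
vertex 2.429 4.604 1.091
vertex 3.175 4.102 1.502
endloop
endfacet
facet normal -0.126 -0.080 0.989
outer loop
vertex 2.794 3.317 1.967
vertex 2.311 4.179 1.975
vertex 1.814 3.335 1.844
endloop
endfacet
facet normal -0.099 -0.724 0.682
outer loop
vertex 2.794 3.317 1.967
vertex 1.814 3.335 1.844
vertex 2.371 2.736 1.289
endloop
endfacet
facet normal 0.525 -0.780 0.341
outer loop
vertex 2.794 3.317 1.967
vertex 2.371 2.736 1.289
vertex 3.212 3.21 1.078
endloop
endfacet
facet normal 0.884 -0.171 0.436
outer loop
vertex 2.794 3.317 1.967
vertex 3.212 3.21 1.078
vertex 3.175 4.102 1.502
endloop
endfacet
facet normal 0.481 0.262 0.837
outer loop
vertex 2.794 3.317 1.967
vertex 3.175 4.102 1.502
vertex 2.311 4.179 1.975
endloop
endfacet
facet normal -0.664 0.283 0.692
outer loop
vertex 1.814 3.335 1.844
vertex 2.311 4.179 1.975
vertex 1.588 4.13 1.302
endloop
endfacet
facet normal -0.620 -0.759 0.198
outer loop
vertex 2.371 2.736 1.289
vertex 1.814 3.335 1.844
vertex 1.625 3.238 0.878
endloop
endfacet
facet normal 0.389 -0.849 -0.356
outer loop
vertex 3.212 3.21 1.078
vertex 2.371 2.736 1.289
vertex 2.489 3.161 0.405
endloop
endfacet
facet normal 0.969 0.137 -0.203
outer loop
vertex 3.175 4.102 1.502
vertex 3.212 3.21 1.078
vertex 2.986 4.005 0.536
endloop
endfacet
facet normal 0.318 0.837 0.445
outer loop
vertex 2.311 4.179 1.975
vertex 3.175 4.102 1.502
vertex 2.429 4.604 1.091
endloop
endfacet
facet normal 0.759 0.362 -0.542
outer loop
vertex 1.722 0.208 2.34
vertex 1.394 -0.086 1.684
vertex 1.345 0.6 2.074
endloop
endfacet
facet normal -0.167 0.438 0.883
outer loop
vertex 1.722 0.208 2.34
vertex 1.345 0.6 2.074
vertex 0.286 -0.614 2.476
endloop
endfacet
facet normal 0.759 0.362 -0.542
outer loop
vertex 1.345 0.6 2.074
vertex 1.394 -0.086 1.684
vertex 0.997 0.59 1.58
endloop
endfacet
facet normal -0.612 0.672 0.417
outer loop
vertex 1.345 0.6 2.074
vertex 0.997 0.59 1.58
vertex 0.286 -0.614 2.476
endloop
endfacet
facet normal 0.758 0.362 -0.542
outer loop
vertex 0.997 0.59 1.58
vertex 1.394 -0.086 1.684
vertex 0.881 0.184 1.147
endloop
endfacet
facet normal -0.896 0.417 -0.151
outer loop
vertex 0.997 0.59 1.58
vertex 0.881 0.184 1.147
vertex 0.286 -0.614 2.476
endloop
endfacet
facet normal 0.758 0.361 -0.543
outer loop
vertex 0.881 0.184 1.147
vertex 1.394 -0.086 1.684
vertex 1.065 -0.38 1.029
endloop
endfacet
facet normal -0.854 -0.177 -0.489
outer loop
vertex 0.881 0.184 1.147
vertex 1.065 -0.38 1.029
vertex 0.286 -0.614 2.476
endloop
endfacet
facet normal 0.757 0.362 -0.543
outer loop
vertex 1.065 -0.38 1.029
vertex 1.394 -0.086 1.684
vertex 1.442 -0.771 1.294
endloop
endfacet
facet normal -0.511 -0.762 -0.398
outer loop
vertex 1.065 -0.38 1.029
vertex 1.442 -0.771 1.294
vertex 0.286 -0.614 2.476
endloop
endfacet
facet normal 0.759 0.362 -0.542
outer loop
vertex 1.442 -0.771 1.294
vertex 1.394 -0.086 1.684
vertex 1.79 -0.761 1.788
endloop
endfacet
facet normal -0.067 -0.996 0.067
outer loop
vertex 1.442 -0.771 1.294
vertex 1.79 -0.761 1.788
vertex 0.286 -0.614 2.476
endloop
endfacet
facet normal 0.759 0.361 -0.542
outer loop
vertex 1.79 -0.761 1.788
vertex 1.394 -0.086 1.684
vertex 1.906 -0.355 2.221
endloop
endfacet
facet normal 0.218 -0.740 0.636
outer loop
vertex 1.79 -0.761 1.788
vertex 1.906 -0.355 2.221
vertex 0.286 -0.614 2.476
endloop
endfacet
facet normal 0.758 0.362 -0.542
outer loop
vertex 1.906 -0.355 2.221
vertex 1.394 -0.086 1.684
vertex 1.722 0.208 2.34
endloop
endfacet
facet normal 0.177 -0.148 0.973
outer loop
vertex 1.906 -0.355 2.221
vertex 1.722 0.208 2.34
vertex 0.286 -0.614 2.476
endloop
endfacet

endsolid


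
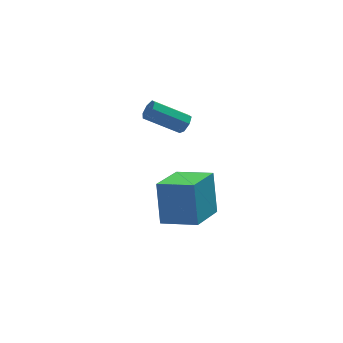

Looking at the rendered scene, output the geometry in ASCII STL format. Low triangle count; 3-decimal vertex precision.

solid 
facet normal -0.602 -0.709 0.368
outer loop
vertex -3.853 -2.511 -1.422
vertex -5.114 -1.63 -1.786
vertex -3.934 -3.336 -3.143
endloop
endfacet
facet normal 0.797 -0.558 0.230
outer loop
vertex -2.706 -1.89 -3.894
vertex -3.853 -2.511 -1.422
vertex -3.934 -3.336 -3.143
endloop
endfacet
facet normal -0.602 -0.709 0.368
outer loop
vertex -3.934 -3.336 -3.143
vertex -5.114 -1.63 -1.786
vertex -5.194 -2.455 -3.507
endloop
endfacet
facet normal -0.042 -0.432 -0.901
outer loop
vertex -5.194 -2.455 -3.507
vertex -2.706 -1.89 -3.894
vertex -3.934 -3.336 -3.143
endloop
endfacet
facet normal 0.042 0.432 0.901
outer loop
vertex -3.853 -2.511 -1.422
vertex -3.886 -0.184 -2.537
vertex -5.114 -1.63 -1.786
endloop
endfacet
facet normal 0.798 -0.557 0.230
outer loop
vertex -2.626 -1.065 -2.173
vertex -3.853 -2.511 -1.422
vertex -2.706 -1.89 -3.894
endloop
endfacet
facet normal 0.042 0.432 0.901
outer loop
vertex -2.626 -1.065 -2.173
vertex -3.886 -0.184 -2.537
vertex -3.853 -2.511 -1.422
endloop
endfacet
facet normal -0.797 0.558 -0.230
outer loop
vertex -5.114 -1.63 -1.786
vertex -3.886 -0.184 -2.537
vertex -5.194 -2.455 -3.507
endloop
endfacet
facet normal -0.042 -0.432 -0.901
outer loop
vertex -3.967 -1.009 -4.258
vertex -2.706 -1.89 -3.894
vertex -5.194 -2.455 -3.507
endloop
endfacet
facet normal -0.798 0.558 -0.230
outer loop
vertex -5.194 -2.455 -3.507
vertex -3.886 -0.184 -2.537
vertex -3.967 -1.009 -4.258
endloop
endfacet
facet normal 0.602 0.709 -0.368
outer loop
vertex -3.967 -1.009 -4.258
vertex -2.626 -1.065 -2.173
vertex -2.706 -1.89 -3.894
endloop
endfacet
facet normal 0.602 0.709 -0.368
outer loop
vertex -3.886 -0.184 -2.537
vertex -2.626 -1.065 -2.173
vertex -3.967 -1.009 -4.258
endloop
endfacet
facet normal 0.816 -0.253 -0.519
outer loop
vertex -2.503 2.799 -1.646
vertex -2.761 2.438 -1.876
vertex -2.702 2.914 -2.015
endloop
endfacet
facet normal 0.352 0.931 0.100
outer loop
vertex -2.503 2.799 -1.646
vertex -2.702 2.914 -2.015
vertex -3.941 3.244 -0.734
endloop
endfacet
facet normal 0.352 0.930 0.101
outer loop
vertex -3.941 3.244 -0.734
vertex -2.702 2.914 -2.015
vertex -4.139 3.359 -1.102
endloop
endfacet
facet normal -0.817 0.253 0.518
outer loop
vertex -3.941 3.244 -0.734
vertex -4.139 3.359 -1.102
vertex -4.199 2.882 -0.964
endloop
endfacet
facet normal 0.817 -0.253 -0.519
outer loop
vertex -2.702 2.914 -2.015
vertex -2.761 2.438 -1.876
vertex -2.945 2.671 -2.279
endloop
endfacet
facet normal -0.137 0.788 -0.600
outer loop
vertex -2.702 2.914 -2.015
vertex -2.945 2.671 -2.279
vertex -4.139 3.359 -1.102
endloop
endfacet
facet normal -0.137 0.788 -0.600
outer loop
vertex -4.139 3.359 -1.102
vertex -2.945 2.671 -2.279
vertex -4.382 3.116 -1.366
endloop
endfacet
facet normal -0.817 0.253 0.519
outer loop
vertex -4.139 3.359 -1.102
vertex -4.382 3.116 -1.366
vertex -4.199 2.882 -0.964
endloop
endfacet
facet normal 0.816 -0.253 -0.519
outer loop
vertex -2.945 2.671 -2.279
vertex -2.761 2.438 -1.876
vertex -3.05 2.252 -2.24
endloop
endfacet
facet normal -0.524 0.052 -0.850
outer loop
vertex -2.945 2.671 -2.279
vertex -3.05 2.252 -2.24
vertex -4.382 3.116 -1.366
endloop
endfacet
facet normal -0.524 0.052 -0.850
outer loop
vertex -4.382 3.116 -1.366
vertex -3.05 2.252 -2.24
vertex -4.487 2.696 -1.327
endloop
endfacet
facet normal -0.817 0.252 0.519
outer loop
vertex -4.382 3.116 -1.366
vertex -4.487 2.696 -1.327
vertex -4.199 2.882 -0.964
endloop
endfacet
facet normal 0.816 -0.251 -0.520
outer loop
vertex -3.05 2.252 -2.24
vertex -2.761 2.438 -1.876
vertex -2.937 1.972 -1.927
endloop
endfacet
facet normal -0.516 -0.723 -0.460
outer loop
vertex -3.05 2.252 -2.24
vertex -2.937 1.972 -1.927
vertex -4.487 2.696 -1.327
endloop
endfacet
facet normal -0.516 -0.723 -0.460
outer loop
vertex -4.487 2.696 -1.327
vertex -2.937 1.972 -1.927
vertex -4.375 2.417 -1.014
endloop
endfacet
facet normal -0.817 0.253 0.518
outer loop
vertex -4.487 2.696 -1.327
vertex -4.375 2.417 -1.014
vertex -4.199 2.882 -0.964
endloop
endfacet
facet normal 0.818 -0.252 -0.517
outer loop
vertex -2.937 1.972 -1.927
vertex -2.761 2.438 -1.876
vertex -2.693 2.044 -1.576
endloop
endfacet
facet normal -0.119 -0.953 0.278
outer loop
vertex -2.937 1.972 -1.927
vertex -2.693 2.044 -1.576
vertex -4.375 2.417 -1.014
endloop
endfacet
facet normal -0.119 -0.954 0.276
outer loop
vertex -4.375 2.417 -1.014
vertex -2.693 2.044 -1.576
vertex -4.13 2.488 -0.663
endloop
endfacet
facet normal -0.817 0.253 0.519
outer loop
vertex -4.375 2.417 -1.014
vertex -4.13 2.488 -0.663
vertex -4.199 2.882 -0.964
endloop
endfacet
facet normal 0.816 -0.254 -0.519
outer loop
vertex -2.693 2.044 -1.576
vertex -2.761 2.438 -1.876
vertex -2.499 2.411 -1.451
endloop
endfacet
facet normal 0.367 -0.468 0.804
outer loop
vertex -2.693 2.044 -1.576
vertex -2.499 2.411 -1.451
vertex -4.13 2.488 -0.663
endloop
endfacet
facet normal 0.367 -0.466 0.805
outer loop
vertex -4.13 2.488 -0.663
vertex -2.499 2.411 -1.451
vertex -3.937 2.856 -0.538
endloop
endfacet
facet normal -0.817 0.253 0.518
outer loop
vertex -4.13 2.488 -0.663
vertex -3.937 2.856 -0.538
vertex -4.199 2.882 -0.964
endloop
endfacet
facet normal 0.816 -0.253 -0.519
outer loop
vertex -2.499 2.411 -1.451
vertex -2.761 2.438 -1.876
vertex -2.503 2.799 -1.646
endloop
endfacet
facet normal 0.577 0.372 0.727
outer loop
vertex -2.499 2.411 -1.451
vertex -2.503 2.799 -1.646
vertex -3.937 2.856 -0.538
endloop
endfacet
facet normal 0.576 0.373 0.727
outer loop
vertex -3.937 2.856 -0.538
vertex -2.503 2.799 -1.646
vertex -3.941 3.244 -0.734
endloop
endfacet
facet normal -0.817 0.253 0.518
outer loop
vertex -3.937 2.856 -0.538
vertex -3.941 3.244 -0.734
vertex -4.199 2.882 -0.964
endloop
endfacet

endsolid


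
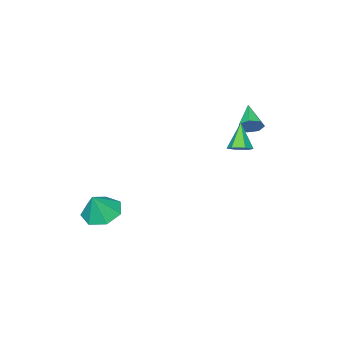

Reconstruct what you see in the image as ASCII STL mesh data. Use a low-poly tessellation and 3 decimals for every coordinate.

solid 
facet normal -0.437 -0.033 -0.899
outer loop
vertex 3.476 -0.779 -1.743
vertex 2.537 -0.873 -1.283
vertex 3.045 0.002 -1.562
endloop
endfacet
facet normal 0.879 0.446 0.170
outer loop
vertex 3.476 -0.779 -1.743
vertex 3.045 0.002 -1.562
vertex 3.163 -0.827 0.003
endloop
endfacet
facet normal -0.438 -0.032 -0.899
outer loop
vertex 3.045 0.002 -1.562
vertex 2.537 -0.873 -1.283
vertex 2.231 0.125 -1.17
endloop
endfacet
facet normal 0.331 0.844 0.422
outer loop
vertex 3.045 0.002 -1.562
vertex 2.231 0.125 -1.17
vertex 3.163 -0.827 0.003
endloop
endfacet
facet normal -0.438 -0.033 -0.898
outer loop
vertex 2.231 0.125 -1.17
vertex 2.537 -0.873 -1.283
vertex 1.648 -0.505 -0.863
endloop
endfacet
facet normal -0.286 0.620 0.730
outer loop
vertex 2.231 0.125 -1.17
vertex 1.648 -0.505 -0.863
vertex 3.163 -0.827 0.003
endloop
endfacet
facet normal -0.438 -0.033 -0.898
outer loop
vertex 1.648 -0.505 -0.863
vertex 2.537 -0.873 -1.283
vertex 1.735 -1.412 -0.872
endloop
endfacet
facet normal -0.505 -0.057 0.862
outer loop
vertex 1.648 -0.505 -0.863
vertex 1.735 -1.412 -0.872
vertex 3.163 -0.827 0.003
endloop
endfacet
facet normal -0.438 -0.034 -0.898
outer loop
vertex 1.735 -1.412 -0.872
vertex 2.537 -0.873 -1.283
vertex 2.426 -1.913 -1.19
endloop
endfacet
facet normal -0.162 -0.678 0.717
outer loop
vertex 1.735 -1.412 -0.872
vertex 2.426 -1.913 -1.19
vertex 3.163 -0.827 0.003
endloop
endfacet
facet normal -0.438 -0.034 -0.899
outer loop
vertex 2.426 -1.913 -1.19
vertex 2.537 -0.873 -1.283
vertex 3.201 -1.632 -1.578
endloop
endfacet
facet normal 0.484 -0.775 0.406
outer loop
vertex 2.426 -1.913 -1.19
vertex 3.201 -1.632 -1.578
vertex 3.163 -0.827 0.003
endloop
endfacet
facet normal -0.437 -0.033 -0.899
outer loop
vertex 3.201 -1.632 -1.578
vertex 2.537 -0.873 -1.283
vertex 3.476 -0.779 -1.743
endloop
endfacet
facet normal 0.948 -0.274 0.162
outer loop
vertex 3.201 -1.632 -1.578
vertex 3.476 -0.779 -1.743
vertex 3.163 -0.827 0.003
endloop
endfacet
facet normal 0.447 0.381 -0.809
outer loop
vertex -1.64 3.558 3.121
vertex -2.197 3.584 2.826
vertex -1.998 4.075 3.167
endloop
endfacet
facet normal 0.503 0.276 0.819
outer loop
vertex -1.64 3.558 3.121
vertex -1.998 4.075 3.167
vertex -2.883 2.996 4.074
endloop
endfacet
facet normal 0.445 0.382 -0.810
outer loop
vertex -1.998 4.075 3.167
vertex -2.197 3.584 2.826
vertex -2.554 4.1 2.873
endloop
endfacet
facet normal -0.286 0.743 0.605
outer loop
vertex -1.998 4.075 3.167
vertex -2.554 4.1 2.873
vertex -2.883 2.996 4.074
endloop
endfacet
facet normal 0.445 0.382 -0.810
outer loop
vertex -2.554 4.1 2.873
vertex -2.197 3.584 2.826
vertex -2.753 3.609 2.532
endloop
endfacet
facet normal -0.938 0.341 0.056
outer loop
vertex -2.554 4.1 2.873
vertex -2.753 3.609 2.532
vertex -2.883 2.996 4.074
endloop
endfacet
facet normal 0.446 0.380 -0.811
outer loop
vertex -2.753 3.609 2.532
vertex -2.197 3.584 2.826
vertex -2.396 3.092 2.486
endloop
endfacet
facet normal -0.802 -0.529 -0.278
outer loop
vertex -2.753 3.609 2.532
vertex -2.396 3.092 2.486
vertex -2.883 2.996 4.074
endloop
endfacet
facet normal 0.445 0.380 -0.811
outer loop
vertex -2.396 3.092 2.486
vertex -2.197 3.584 2.826
vertex -1.839 3.067 2.78
endloop
endfacet
facet normal -0.011 -0.998 -0.064
outer loop
vertex -2.396 3.092 2.486
vertex -1.839 3.067 2.78
vertex -2.883 2.996 4.074
endloop
endfacet
facet normal 0.447 0.381 -0.809
outer loop
vertex -1.839 3.067 2.78
vertex -2.197 3.584 2.826
vertex -1.64 3.558 3.121
endloop
endfacet
facet normal 0.641 -0.596 0.484
outer loop
vertex -1.839 3.067 2.78
vertex -1.64 3.558 3.121
vertex -2.883 2.996 4.074
endloop
endfacet
facet normal 0.592 0.657 -0.467
outer loop
vertex -2.999 2.793 3.857
vertex -3.522 3.08 3.598
vertex -3.224 3.212 4.161
endloop
endfacet
facet normal 0.447 -0.356 0.821
outer loop
vertex -2.999 2.793 3.857
vertex -3.224 3.212 4.161
vertex -4.438 2.06 4.322
endloop
endfacet
facet normal 0.591 0.658 -0.467
outer loop
vertex -3.224 3.212 4.161
vertex -3.522 3.08 3.598
vertex -3.674 3.531 4.041
endloop
endfacet
facet normal -0.093 0.233 0.968
outer loop
vertex -3.224 3.212 4.161
vertex -3.674 3.531 4.041
vertex -4.438 2.06 4.322
endloop
endfacet
facet normal 0.591 0.658 -0.467
outer loop
vertex -3.674 3.531 4.041
vertex -3.522 3.08 3.598
vertex -4.009 3.51 3.588
endloop
endfacet
facet normal -0.719 0.471 0.510
outer loop
vertex -3.674 3.531 4.041
vertex -4.009 3.51 3.588
vertex -4.438 2.06 4.322
endloop
endfacet
facet normal 0.591 0.658 -0.467
outer loop
vertex -4.009 3.51 3.588
vertex -3.522 3.08 3.598
vertex -3.977 3.165 3.142
endloop
endfacet
facet normal -0.962 0.179 -0.208
outer loop
vertex -4.009 3.51 3.588
vertex -3.977 3.165 3.142
vertex -4.438 2.06 4.322
endloop
endfacet
facet normal 0.591 0.658 -0.467
outer loop
vertex -3.977 3.165 3.142
vertex -3.522 3.08 3.598
vertex -3.602 2.756 3.04
endloop
endfacet
facet normal -0.637 -0.423 -0.645
outer loop
vertex -3.977 3.165 3.142
vertex -3.602 2.756 3.04
vertex -4.438 2.06 4.322
endloop
endfacet
facet normal 0.592 0.658 -0.467
outer loop
vertex -3.602 2.756 3.04
vertex -3.522 3.08 3.598
vertex -3.167 2.591 3.359
endloop
endfacet
facet normal 0.011 -0.882 -0.471
outer loop
vertex -3.602 2.756 3.04
vertex -3.167 2.591 3.359
vertex -4.438 2.06 4.322
endloop
endfacet
facet normal 0.592 0.658 -0.466
outer loop
vertex -3.167 2.591 3.359
vertex -3.522 3.08 3.598
vertex -2.999 2.793 3.857
endloop
endfacet
facet normal 0.492 -0.852 0.180
outer loop
vertex -3.167 2.591 3.359
vertex -2.999 2.793 3.857
vertex -4.438 2.06 4.322
endloop
endfacet

endsolid


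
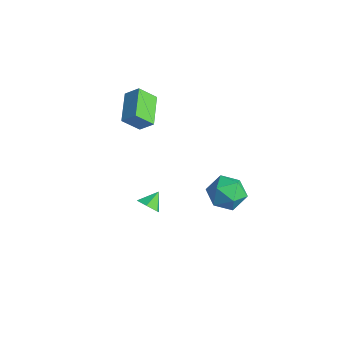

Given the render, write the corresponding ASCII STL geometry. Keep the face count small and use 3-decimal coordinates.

solid 
facet normal 0.216 -0.783 -0.584
outer loop
vertex -0.376 2.047 -4.633
vertex -0.722 1.625 -4.195
vertex -1.059 1.929 -4.727
endloop
endfacet
facet normal -0.105 0.917 -0.386
outer loop
vertex -0.376 2.047 -4.633
vertex -1.059 1.929 -4.727
vertex -0.938 2.415 -3.605
endloop
endfacet
facet normal 0.216 -0.783 -0.584
outer loop
vertex -1.059 1.929 -4.727
vertex -0.722 1.625 -4.195
vertex -1.405 1.507 -4.289
endloop
endfacet
facet normal -0.833 0.535 -0.142
outer loop
vertex -1.059 1.929 -4.727
vertex -1.405 1.507 -4.289
vertex -0.938 2.415 -3.605
endloop
endfacet
facet normal 0.216 -0.783 -0.583
outer loop
vertex -1.405 1.507 -4.289
vertex -0.722 1.625 -4.195
vertex -1.068 1.203 -3.756
endloop
endfacet
facet normal -0.839 0.022 0.543
outer loop
vertex -1.405 1.507 -4.289
vertex -1.068 1.203 -3.756
vertex -0.938 2.415 -3.605
endloop
endfacet
facet normal 0.213 -0.783 -0.584
outer loop
vertex -1.068 1.203 -3.756
vertex -0.722 1.625 -4.195
vertex -0.384 1.32 -3.663
endloop
endfacet
facet normal -0.115 -0.111 0.987
outer loop
vertex -1.068 1.203 -3.756
vertex -0.384 1.32 -3.663
vertex -0.938 2.415 -3.605
endloop
endfacet
facet normal 0.214 -0.782 -0.585
outer loop
vertex -0.384 1.32 -3.663
vertex -0.722 1.625 -4.195
vertex -0.038 1.742 -4.101
endloop
endfacet
facet normal 0.612 0.270 0.744
outer loop
vertex -0.384 1.32 -3.663
vertex -0.038 1.742 -4.101
vertex -0.938 2.415 -3.605
endloop
endfacet
facet normal 0.214 -0.782 -0.585
outer loop
vertex -0.038 1.742 -4.101
vertex -0.722 1.625 -4.195
vertex -0.376 2.047 -4.633
endloop
endfacet
facet normal 0.618 0.784 0.057
outer loop
vertex -0.038 1.742 -4.101
vertex -0.376 2.047 -4.633
vertex -0.938 2.415 -3.605
endloop
endfacet
facet normal -0.783 0.558 0.274
outer loop
vertex 2.699 4.727 -0.895
vertex 2.033 4.041 -1.403
vertex 2.283 3.881 -0.361
endloop
endfacet
facet normal -0.259 0.603 0.754
outer loop
vertex 2.699 4.727 -0.895
vertex 2.283 3.881 -0.361
vertex 3.322 4.152 -0.221
endloop
endfacet
facet normal 0.324 0.846 0.423
outer loop
vertex 2.699 4.727 -0.895
vertex 3.322 4.152 -0.221
vertex 3.715 4.479 -1.176
endloop
endfacet
facet normal 0.159 0.951 -0.264
outer loop
vertex 2.699 4.727 -0.895
vertex 3.715 4.479 -1.176
vertex 2.918 4.41 -1.907
endloop
endfacet
facet normal -0.525 0.773 -0.356
outer loop
vertex 2.699 4.727 -0.895
vertex 2.918 4.41 -1.907
vertex 2.033 4.041 -1.403
endloop
endfacet
facet normal -0.119 -0.056 0.991
outer loop
vertex 3.322 4.152 -0.221
vertex 2.283 3.881 -0.361
vertex 3.042 3.11 -0.313
endloop
endfacet
facet normal -0.969 -0.129 0.213
outer loop
vertex 2.283 3.881 -0.361
vertex 2.033 4.041 -1.403
vertex 2.245 3.041 -1.044
endloop
endfacet
facet normal -0.550 0.219 -0.806
outer loop
vertex 2.033 4.041 -1.403
vertex 2.918 4.41 -1.907
vertex 2.638 3.368 -1.999
endloop
endfacet
facet normal 0.558 0.508 -0.656
outer loop
vertex 2.918 4.41 -1.907
vertex 3.715 4.479 -1.176
vertex 3.677 3.639 -1.859
endloop
endfacet
facet normal 0.824 0.338 0.455
outer loop
vertex 3.715 4.479 -1.176
vertex 3.322 4.152 -0.221
vertex 3.927 3.479 -0.817
endloop
endfacet
facet normal -0.159 -0.951 0.264
outer loop
vertex 3.261 2.793 -1.325
vertex 3.042 3.11 -0.313
vertex 2.245 3.041 -1.044
endloop
endfacet
facet normal -0.324 -0.846 -0.423
outer loop
vertex 3.261 2.793 -1.325
vertex 2.245 3.041 -1.044
vertex 2.638 3.368 -1.999
endloop
endfacet
facet normal 0.259 -0.603 -0.754
outer loop
vertex 3.261 2.793 -1.325
vertex 2.638 3.368 -1.999
vertex 3.677 3.639 -1.859
endloop
endfacet
facet normal 0.783 -0.558 -0.274
outer loop
vertex 3.261 2.793 -1.325
vertex 3.677 3.639 -1.859
vertex 3.927 3.479 -0.817
endloop
endfacet
facet normal 0.525 -0.773 0.356
outer loop
vertex 3.261 2.793 -1.325
vertex 3.927 3.479 -0.817
vertex 3.042 3.11 -0.313
endloop
endfacet
facet normal -0.558 -0.508 0.656
outer loop
vertex 2.245 3.041 -1.044
vertex 3.042 3.11 -0.313
vertex 2.283 3.881 -0.361
endloop
endfacet
facet normal -0.824 -0.338 -0.455
outer loop
vertex 2.638 3.368 -1.999
vertex 2.245 3.041 -1.044
vertex 2.033 4.041 -1.403
endloop
endfacet
facet normal 0.119 0.056 -0.991
outer loop
vertex 3.677 3.639 -1.859
vertex 2.638 3.368 -1.999
vertex 2.918 4.41 -1.907
endloop
endfacet
facet normal 0.969 0.129 -0.213
outer loop
vertex 3.927 3.479 -0.817
vertex 3.677 3.639 -1.859
vertex 3.715 4.479 -1.176
endloop
endfacet
facet normal 0.550 -0.219 0.806
outer loop
vertex 3.042 3.11 -0.313
vertex 3.927 3.479 -0.817
vertex 3.322 4.152 -0.221
endloop
endfacet
facet normal -0.751 0.595 0.285
outer loop
vertex -3.725 3.113 2.256
vertex -3.388 3.961 1.373
vertex -4.329 2.666 1.597
endloop
endfacet
facet normal -0.265 -0.668 0.696
outer loop
vertex -2.932 1.559 1.067
vertex -3.725 3.113 2.256
vertex -4.329 2.666 1.597
endloop
endfacet
facet normal -0.751 0.595 0.286
outer loop
vertex -4.329 2.666 1.597
vertex -3.388 3.961 1.373
vertex -3.993 3.514 0.714
endloop
endfacet
facet normal -0.604 -0.447 -0.659
outer loop
vertex -3.993 3.514 0.714
vertex -2.932 1.559 1.067
vertex -4.329 2.666 1.597
endloop
endfacet
facet normal 0.604 0.447 0.660
outer loop
vertex -3.725 3.113 2.256
vertex -1.991 2.854 0.843
vertex -3.388 3.961 1.373
endloop
endfacet
facet normal -0.265 -0.668 0.696
outer loop
vertex -2.327 2.006 1.726
vertex -3.725 3.113 2.256
vertex -2.932 1.559 1.067
endloop
endfacet
facet normal 0.604 0.447 0.659
outer loop
vertex -2.327 2.006 1.726
vertex -1.991 2.854 0.843
vertex -3.725 3.113 2.256
endloop
endfacet
facet normal 0.265 0.667 -0.696
outer loop
vertex -3.388 3.961 1.373
vertex -1.991 2.854 0.843
vertex -3.993 3.514 0.714
endloop
endfacet
facet normal -0.604 -0.447 -0.660
outer loop
vertex -2.595 2.407 0.184
vertex -2.932 1.559 1.067
vertex -3.993 3.514 0.714
endloop
endfacet
facet normal 0.265 0.668 -0.696
outer loop
vertex -3.993 3.514 0.714
vertex -1.991 2.854 0.843
vertex -2.595 2.407 0.184
endloop
endfacet
facet normal 0.751 -0.596 -0.285
outer loop
vertex -2.595 2.407 0.184
vertex -2.327 2.006 1.726
vertex -2.932 1.559 1.067
endloop
endfacet
facet normal 0.752 -0.595 -0.285
outer loop
vertex -1.991 2.854 0.843
vertex -2.327 2.006 1.726
vertex -2.595 2.407 0.184
endloop
endfacet

endsolid


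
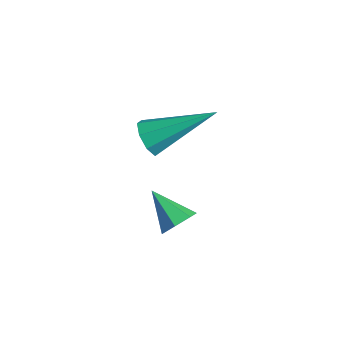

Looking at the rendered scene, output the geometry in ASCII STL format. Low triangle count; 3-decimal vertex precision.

solid 
facet normal -0.447 -0.752 -0.485
outer loop
vertex -2.528 3.135 0.261
vertex -2.816 2.969 0.784
vertex -2.948 3.351 0.313
endloop
endfacet
facet normal 0.249 0.656 -0.712
outer loop
vertex -2.528 3.135 0.261
vertex -2.948 3.351 0.313
vertex -1.864 4.571 1.816
endloop
endfacet
facet normal -0.448 -0.752 -0.484
outer loop
vertex -2.948 3.351 0.313
vertex -2.816 2.969 0.784
vertex -3.29 3.343 0.642
endloop
endfacet
facet normal -0.395 0.832 -0.390
outer loop
vertex -2.948 3.351 0.313
vertex -3.29 3.343 0.642
vertex -1.864 4.571 1.816
endloop
endfacet
facet normal -0.448 -0.751 -0.485
outer loop
vertex -3.29 3.343 0.642
vertex -2.816 2.969 0.784
vertex -3.355 3.116 1.054
endloop
endfacet
facet normal -0.738 0.634 0.233
outer loop
vertex -3.29 3.343 0.642
vertex -3.355 3.116 1.054
vertex -1.864 4.571 1.816
endloop
endfacet
facet normal -0.447 -0.752 -0.484
outer loop
vertex -3.355 3.116 1.054
vertex -2.816 2.969 0.784
vertex -3.105 2.804 1.308
endloop
endfacet
facet normal -0.581 0.180 0.793
outer loop
vertex -3.355 3.116 1.054
vertex -3.105 2.804 1.308
vertex -1.864 4.571 1.816
endloop
endfacet
facet normal -0.448 -0.752 -0.484
outer loop
vertex -3.105 2.804 1.308
vertex -2.816 2.969 0.784
vertex -2.685 2.588 1.255
endloop
endfacet
facet normal -0.015 -0.266 0.964
outer loop
vertex -3.105 2.804 1.308
vertex -2.685 2.588 1.255
vertex -1.864 4.571 1.816
endloop
endfacet
facet normal -0.447 -0.752 -0.484
outer loop
vertex -2.685 2.588 1.255
vertex -2.816 2.969 0.784
vertex -2.343 2.596 0.927
endloop
endfacet
facet normal 0.627 -0.441 0.643
outer loop
vertex -2.685 2.588 1.255
vertex -2.343 2.596 0.927
vertex -1.864 4.571 1.816
endloop
endfacet
facet normal -0.447 -0.753 -0.483
outer loop
vertex -2.343 2.596 0.927
vertex -2.816 2.969 0.784
vertex -2.278 2.822 0.515
endloop
endfacet
facet normal 0.970 -0.244 0.019
outer loop
vertex -2.343 2.596 0.927
vertex -2.278 2.822 0.515
vertex -1.864 4.571 1.816
endloop
endfacet
facet normal -0.448 -0.751 -0.485
outer loop
vertex -2.278 2.822 0.515
vertex -2.816 2.969 0.784
vertex -2.528 3.135 0.261
endloop
endfacet
facet normal 0.814 0.210 -0.542
outer loop
vertex -2.278 2.822 0.515
vertex -2.528 3.135 0.261
vertex -1.864 4.571 1.816
endloop
endfacet
facet normal 0.834 0.113 -0.540
outer loop
vertex -1.31 3.31 -1.782
vertex -1.608 3.123 -2.281
vertex -1.545 3.691 -2.065
endloop
endfacet
facet normal -0.023 0.587 0.809
outer loop
vertex -1.31 3.31 -1.782
vertex -1.545 3.691 -2.065
vertex -2.692 2.977 -1.579
endloop
endfacet
facet normal 0.834 0.113 -0.540
outer loop
vertex -1.545 3.691 -2.065
vertex -1.608 3.123 -2.281
vertex -1.827 3.644 -2.51
endloop
endfacet
facet normal -0.456 0.868 0.198
outer loop
vertex -1.545 3.691 -2.065
vertex -1.827 3.644 -2.51
vertex -2.692 2.977 -1.579
endloop
endfacet
facet normal 0.835 0.114 -0.538
outer loop
vertex -1.827 3.644 -2.51
vertex -1.608 3.123 -2.281
vertex -1.943 3.206 -2.783
endloop
endfacet
facet normal -0.790 0.461 -0.404
outer loop
vertex -1.827 3.644 -2.51
vertex -1.943 3.206 -2.783
vertex -2.692 2.977 -1.579
endloop
endfacet
facet normal 0.835 0.113 -0.539
outer loop
vertex -1.943 3.206 -2.783
vertex -1.608 3.123 -2.281
vertex -1.807 2.705 -2.677
endloop
endfacet
facet normal -0.774 -0.325 -0.543
outer loop
vertex -1.943 3.206 -2.783
vertex -1.807 2.705 -2.677
vertex -2.692 2.977 -1.579
endloop
endfacet
facet normal 0.835 0.113 -0.539
outer loop
vertex -1.807 2.705 -2.677
vertex -1.608 3.123 -2.281
vertex -1.521 2.52 -2.273
endloop
endfacet
facet normal -0.420 -0.900 -0.115
outer loop
vertex -1.807 2.705 -2.677
vertex -1.521 2.52 -2.273
vertex -2.692 2.977 -1.579
endloop
endfacet
facet normal 0.835 0.113 -0.539
outer loop
vertex -1.521 2.52 -2.273
vertex -1.608 3.123 -2.281
vertex -1.3 2.789 -1.874
endloop
endfacet
facet normal 0.006 -0.831 0.557
outer loop
vertex -1.521 2.52 -2.273
vertex -1.3 2.789 -1.874
vertex -2.692 2.977 -1.579
endloop
endfacet
facet normal 0.834 0.111 -0.540
outer loop
vertex -1.3 2.789 -1.874
vertex -1.608 3.123 -2.281
vertex -1.31 3.31 -1.782
endloop
endfacet
facet normal 0.183 -0.168 0.969
outer loop
vertex -1.3 2.789 -1.874
vertex -1.31 3.31 -1.782
vertex -2.692 2.977 -1.579
endloop
endfacet

endsolid
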